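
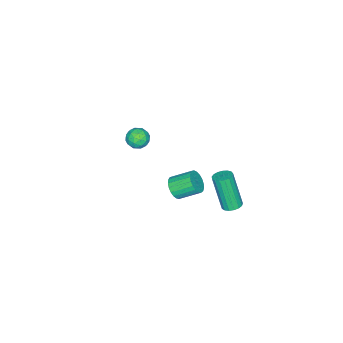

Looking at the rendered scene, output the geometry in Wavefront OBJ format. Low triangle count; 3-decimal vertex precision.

v 0.162 4.36 -2.359
v 0.544 4.73 -2.185
v 0.361 3.99 -0.207
v -0.022 3.62 -0.381
v 0.312 4.861 -2.158
v 0.128 4.12 -0.18
v 0.045 4.877 -2.177
v -0.139 4.136 -0.199
v -0.195 4.774 -2.237
v -0.379 4.034 -0.259
v -0.354 4.577 -2.326
v -0.537 3.836 -0.348
v -0.394 4.33 -2.422
v -0.577 3.589 -0.444
v -0.307 4.09 -2.504
v -0.49 3.349 -0.526
v -0.112 3.912 -2.552
v -0.296 3.171 -0.574
v 0.145 3.837 -2.557
v -0.039 3.096 -0.579
v 0.406 3.881 -2.516
v 0.222 3.141 -0.538
v 0.611 4.036 -2.439
v 0.428 3.295 -0.461
v 0.713 4.264 -2.344
v 0.53 3.524 -0.366
v 0.689 4.515 -2.252
v 0.506 3.775 -0.274
v -2.465 -3.01 -2.277
v -2.111 -2.559 -2.704
v -2.369 -3.841 -3.076
v -2.015 -3.39 -3.503
v -1.71 -3.626 -2.901
v -1.769 -3.112 -2.407
v -2.711 -3.288 -3.373
v -2.77 -2.774 -2.879
v -2.264 -2.73 -3.381
v -1.645 -2.939 -3.09
v -2.835 -3.461 -2.69
v -2.216 -3.67 -2.399
v -2.297 -2.712 -2.42
v -2.183 -3.688 -3.36
v -2.004 -3.827 -3.006
v -1.796 -3.562 -3.257
v -2.095 -3.037 -2.246
v -1.888 -2.771 -2.497
v -1.652 -3.398 -2.613
v -2.592 -3.629 -3.283
v -2.385 -3.363 -3.534
v -2.684 -2.838 -2.523
v -2.476 -2.573 -2.774
v -2.828 -3.002 -3.167
v -2.178 -2.547 -3.069
v -2.122 -3.035 -3.539
v -2.531 -2.976 -3.462
v -2.566 -2.674 -3.172
v -1.815 -2.67 -2.898
v -1.758 -3.158 -3.368
v -1.578 -3.297 -3.014
v -1.613 -2.995 -2.724
v -1.904 -2.77 -3.296
v -2.722 -3.242 -2.412
v -2.665 -3.73 -2.882
v -2.867 -3.405 -3.056
v -2.902 -3.103 -2.766
v -2.358 -3.365 -2.241
v -2.302 -3.853 -2.711
v -1.914 -3.726 -2.608
v -1.949 -3.424 -2.318
v -2.576 -3.63 -2.484
v 1.409 1.698 -1.307
v 2.033 1.857 -1.06
v 1.515 2.842 -0.386
v 0.891 2.682 -0.633
v 2.022 2.015 -1.299
v 1.504 2.999 -0.626
v 1.904 2.118 -1.54
v 1.387 3.102 -0.867
v 1.701 2.148 -1.74
v 1.183 3.132 -1.067
v 1.447 2.1 -1.866
v 0.93 3.085 -1.192
v 1.187 1.983 -1.894
v 0.67 2.968 -1.221
v 0.965 1.817 -1.821
v 0.448 2.801 -1.148
v 0.82 1.63 -1.66
v 0.302 2.614 -0.986
v 0.776 1.454 -1.437
v 0.259 2.439 -0.763
v 0.842 1.321 -1.191
v 0.325 2.305 -0.518
v 1.006 1.253 -0.966
v 0.489 2.237 -0.293
v 1.24 1.262 -0.799
v 0.722 2.246 -0.126
v 1.502 1.346 -0.72
v 0.985 2.33 -0.047
v 1.749 1.491 -0.743
v 1.231 2.476 -0.07
v 1.937 1.672 -0.863
v 1.419 2.656 -0.19
f 2 1 5
f 2 5 3
f 3 5 6
f 3 6 4
f 5 1 7
f 5 7 6
f 6 7 8
f 6 8 4
f 7 1 9
f 7 9 8
f 8 9 10
f 8 10 4
f 9 1 11
f 9 11 10
f 10 11 12
f 10 12 4
f 11 1 13
f 11 13 12
f 12 13 14
f 12 14 4
f 13 1 15
f 13 15 14
f 14 15 16
f 14 16 4
f 15 1 17
f 15 17 16
f 16 17 18
f 16 18 4
f 17 1 19
f 17 19 18
f 18 19 20
f 18 20 4
f 19 1 21
f 19 21 20
f 20 21 22
f 20 22 4
f 21 1 23
f 21 23 22
f 22 23 24
f 22 24 4
f 23 1 25
f 23 25 24
f 24 25 26
f 24 26 4
f 25 1 27
f 25 27 26
f 26 27 28
f 26 28 4
f 27 1 2
f 27 2 28
f 28 2 3
f 28 3 4
f 29 66 45
f 66 40 69
f 45 69 34
f 66 69 45
f 29 45 41
f 45 34 46
f 41 46 30
f 45 46 41
f 29 41 50
f 41 30 51
f 50 51 36
f 41 51 50
f 29 50 62
f 50 36 65
f 62 65 39
f 50 65 62
f 29 62 66
f 62 39 70
f 66 70 40
f 62 70 66
f 30 46 57
f 46 34 60
f 57 60 38
f 46 60 57
f 34 69 47
f 69 40 68
f 47 68 33
f 69 68 47
f 40 70 67
f 70 39 63
f 67 63 31
f 70 63 67
f 39 65 64
f 65 36 52
f 64 52 35
f 65 52 64
f 36 51 56
f 51 30 53
f 56 53 37
f 51 53 56
f 32 58 44
f 58 38 59
f 44 59 33
f 58 59 44
f 32 44 42
f 44 33 43
f 42 43 31
f 44 43 42
f 32 42 49
f 42 31 48
f 49 48 35
f 42 48 49
f 32 49 54
f 49 35 55
f 54 55 37
f 49 55 54
f 32 54 58
f 54 37 61
f 58 61 38
f 54 61 58
f 33 59 47
f 59 38 60
f 47 60 34
f 59 60 47
f 31 43 67
f 43 33 68
f 67 68 40
f 43 68 67
f 35 48 64
f 48 31 63
f 64 63 39
f 48 63 64
f 37 55 56
f 55 35 52
f 56 52 36
f 55 52 56
f 38 61 57
f 61 37 53
f 57 53 30
f 61 53 57
f 72 71 75
f 72 75 73
f 73 75 76
f 73 76 74
f 75 71 77
f 75 77 76
f 76 77 78
f 76 78 74
f 77 71 79
f 77 79 78
f 78 79 80
f 78 80 74
f 79 71 81
f 79 81 80
f 80 81 82
f 80 82 74
f 81 71 83
f 81 83 82
f 82 83 84
f 82 84 74
f 83 71 85
f 83 85 84
f 84 85 86
f 84 86 74
f 85 71 87
f 85 87 86
f 86 87 88
f 86 88 74
f 87 71 89
f 87 89 88
f 88 89 90
f 88 90 74
f 89 71 91
f 89 91 90
f 90 91 92
f 90 92 74
f 91 71 93
f 91 93 92
f 92 93 94
f 92 94 74
f 93 71 95
f 93 95 94
f 94 95 96
f 94 96 74
f 95 71 97
f 95 97 96
f 96 97 98
f 96 98 74
f 97 71 99
f 97 99 98
f 98 99 100
f 98 100 74
f 99 71 101
f 99 101 100
f 100 101 102
f 100 102 74
f 101 71 72
f 101 72 102
f 102 72 73
f 102 73 74



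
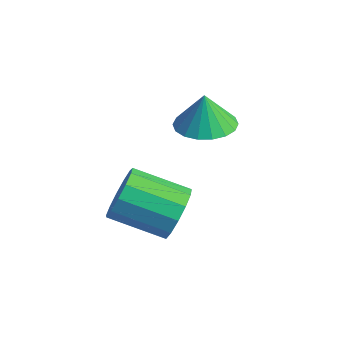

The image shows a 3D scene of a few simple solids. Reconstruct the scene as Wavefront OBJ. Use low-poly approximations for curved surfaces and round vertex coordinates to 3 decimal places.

v -3.326 1.665 -0.999
v -2.679 2.529 -0.961
v -3.394 1.655 0.399
v -3.117 2.724 -0.981
v -3.597 2.71 -1.005
v -4.023 2.489 -1.028
v -4.311 2.104 -1.044
v -4.404 1.633 -1.052
v -4.283 1.168 -1.05
v -3.973 0.801 -1.037
v -3.534 0.605 -1.017
v -3.054 0.62 -0.993
v -2.628 0.841 -0.971
v -2.34 1.225 -0.954
v -2.247 1.697 -0.946
v -2.368 2.162 -0.949
v -1.671 -0.581 -3.412
v -1.075 -0.717 -2.558
v -2.472 -2.055 -1.795
v -3.069 -1.919 -2.648
v -1.439 -0.267 -2.437
v -2.837 -1.605 -1.674
v -1.878 0.083 -2.625
v -3.275 -1.255 -1.862
v -2.25 0.223 -3.063
v -3.648 -1.115 -2.3
v -2.439 0.107 -3.612
v -3.837 -1.231 -2.848
v -2.384 -0.227 -4.097
v -3.782 -1.565 -3.333
v -2.103 -0.674 -4.364
v -3.5 -2.012 -3.601
v -1.685 -1.091 -4.33
v -3.082 -2.429 -3.566
v -1.262 -1.346 -4.003
v -2.66 -2.684 -3.24
v -0.969 -1.358 -3.489
v -2.367 -2.696 -2.726
v -0.9 -1.124 -2.951
v -2.297 -2.462 -2.187
f 2 1 4
f 2 4 3
f 4 1 5
f 4 5 3
f 5 1 6
f 5 6 3
f 6 1 7
f 6 7 3
f 7 1 8
f 7 8 3
f 8 1 9
f 8 9 3
f 9 1 10
f 9 10 3
f 10 1 11
f 10 11 3
f 11 1 12
f 11 12 3
f 12 1 13
f 12 13 3
f 13 1 14
f 13 14 3
f 14 1 15
f 14 15 3
f 15 1 16
f 15 16 3
f 16 1 2
f 16 2 3
f 18 17 21
f 18 21 19
f 19 21 22
f 19 22 20
f 21 17 23
f 21 23 22
f 22 23 24
f 22 24 20
f 23 17 25
f 23 25 24
f 24 25 26
f 24 26 20
f 25 17 27
f 25 27 26
f 26 27 28
f 26 28 20
f 27 17 29
f 27 29 28
f 28 29 30
f 28 30 20
f 29 17 31
f 29 31 30
f 30 31 32
f 30 32 20
f 31 17 33
f 31 33 32
f 32 33 34
f 32 34 20
f 33 17 35
f 33 35 34
f 34 35 36
f 34 36 20
f 35 17 37
f 35 37 36
f 36 37 38
f 36 38 20
f 37 17 39
f 37 39 38
f 38 39 40
f 38 40 20
f 39 17 18
f 39 18 40
f 40 18 19
f 40 19 20



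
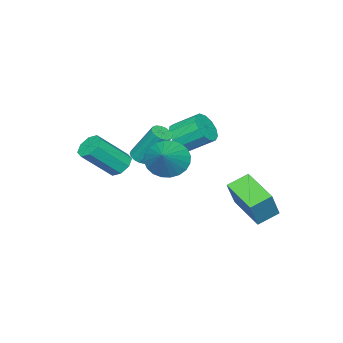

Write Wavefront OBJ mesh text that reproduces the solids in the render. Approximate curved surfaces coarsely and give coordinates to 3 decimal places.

v 2.314 0.333 3.381
v 2.761 0.821 2.516
v 3.626 0.967 4.419
v 2.501 1.127 2.658
v 2.213 1.311 2.91
v 1.94 1.346 3.234
v 1.723 1.227 3.581
v 1.597 0.972 3.897
v 1.58 0.62 4.134
v 1.674 0.223 4.257
v 1.866 -0.156 4.246
v 2.126 -0.461 4.104
v 2.414 -0.645 3.852
v 2.687 -0.681 3.528
v 2.904 -0.562 3.181
v 3.03 -0.307 2.865
v 3.048 0.046 2.628
v 2.953 0.442 2.505
v 1.73 -1.634 2.64
v 2.21 -1.362 2.542
v 1.97 -0.275 4.381
v 1.49 -0.546 4.48
v 2.024 -1.208 2.427
v 1.784 -0.12 4.266
v 1.77 -1.151 2.36
v 1.531 -0.063 4.199
v 1.508 -1.204 2.358
v 1.268 -0.117 4.197
v 1.296 -1.357 2.42
v 1.056 -0.269 4.259
v 1.184 -1.572 2.533
v 0.944 -0.485 4.372
v 1.196 -1.802 2.67
v 0.957 -0.714 4.509
v 1.331 -1.993 2.801
v 1.092 -0.905 4.64
v 1.558 -2.102 2.895
v 1.318 -1.014 4.734
v 1.823 -2.104 2.93
v 1.584 -1.016 4.77
v 2.068 -1.998 2.9
v 1.828 -0.91 4.739
v 2.234 -1.808 2.809
v 1.995 -0.721 4.649
v 2.286 -1.579 2.681
v 2.046 -0.491 4.52
v 0.868 -3.471 1.08
v 1.442 -3.004 0.906
v 2.667 -3.923 2.486
v 2.092 -4.389 2.66
v 1.088 -2.781 1.31
v 2.313 -3.699 2.89
v 0.605 -2.961 1.579
v 1.83 -3.88 3.159
v 0.276 -3.44 1.556
v 1.501 -4.359 3.136
v 0.293 -3.937 1.254
v 1.518 -4.856 2.834
v 0.647 -4.161 0.85
v 1.872 -5.079 2.43
v 1.13 -3.98 0.581
v 2.355 -4.899 2.161
v 1.459 -3.501 0.604
v 2.684 -4.42 2.184
v -4.372 0.958 -1.759
v -3.481 1.066 -0.095
v -3.556 2.844 -2.318
v -2.664 2.952 -0.655
v -3.356 0.368 -2.265
v -2.464 0.476 -0.602
v -2.539 2.254 -2.825
v -1.648 2.362 -1.161
v 0.053 -0.52 3.509
v 0.894 -0.402 3.776
v 0.447 0.778 4.659
v -0.393 0.66 4.391
v 0.835 -0.118 3.367
v 0.388 1.062 4.249
v 0.527 0.038 3.002
v 0.08 1.218 3.885
v 0.069 0.017 2.799
v -0.378 1.197 3.682
v -0.394 -0.175 2.821
v -0.841 1.005 3.704
v -0.715 -0.476 3.061
v -1.161 0.704 3.944
v -0.792 -0.791 3.443
v -1.239 0.389 4.326
v -0.6 -1.02 3.846
v -1.047 0.16 4.729
v -0.202 -1.091 4.142
v -0.649 0.089 5.025
v 0.278 -0.98 4.237
v -0.169 0.2 5.12
v 0.687 -0.723 4.1
v 0.24 0.457 4.983
f 2 1 4
f 2 4 3
f 4 1 5
f 4 5 3
f 5 1 6
f 5 6 3
f 6 1 7
f 6 7 3
f 7 1 8
f 7 8 3
f 8 1 9
f 8 9 3
f 9 1 10
f 9 10 3
f 10 1 11
f 10 11 3
f 11 1 12
f 11 12 3
f 12 1 13
f 12 13 3
f 13 1 14
f 13 14 3
f 14 1 15
f 14 15 3
f 15 1 16
f 15 16 3
f 16 1 17
f 16 17 3
f 17 1 18
f 17 18 3
f 18 1 2
f 18 2 3
f 20 19 23
f 20 23 21
f 21 23 24
f 21 24 22
f 23 19 25
f 23 25 24
f 24 25 26
f 24 26 22
f 25 19 27
f 25 27 26
f 26 27 28
f 26 28 22
f 27 19 29
f 27 29 28
f 28 29 30
f 28 30 22
f 29 19 31
f 29 31 30
f 30 31 32
f 30 32 22
f 31 19 33
f 31 33 32
f 32 33 34
f 32 34 22
f 33 19 35
f 33 35 34
f 34 35 36
f 34 36 22
f 35 19 37
f 35 37 36
f 36 37 38
f 36 38 22
f 37 19 39
f 37 39 38
f 38 39 40
f 38 40 22
f 39 19 41
f 39 41 40
f 40 41 42
f 40 42 22
f 41 19 43
f 41 43 42
f 42 43 44
f 42 44 22
f 43 19 45
f 43 45 44
f 44 45 46
f 44 46 22
f 45 19 20
f 45 20 46
f 46 20 21
f 46 21 22
f 48 47 51
f 48 51 49
f 49 51 52
f 49 52 50
f 51 47 53
f 51 53 52
f 52 53 54
f 52 54 50
f 53 47 55
f 53 55 54
f 54 55 56
f 54 56 50
f 55 47 57
f 55 57 56
f 56 57 58
f 56 58 50
f 57 47 59
f 57 59 58
f 58 59 60
f 58 60 50
f 59 47 61
f 59 61 60
f 60 61 62
f 60 62 50
f 61 47 63
f 61 63 62
f 62 63 64
f 62 64 50
f 63 47 48
f 63 48 64
f 64 48 49
f 64 49 50
f 66 68 65
f 69 66 65
f 65 68 67
f 67 69 65
f 66 72 68
f 70 66 69
f 70 72 66
f 68 72 67
f 71 69 67
f 67 72 71
f 71 70 69
f 72 70 71
f 74 73 77
f 74 77 75
f 75 77 78
f 75 78 76
f 77 73 79
f 77 79 78
f 78 79 80
f 78 80 76
f 79 73 81
f 79 81 80
f 80 81 82
f 80 82 76
f 81 73 83
f 81 83 82
f 82 83 84
f 82 84 76
f 83 73 85
f 83 85 84
f 84 85 86
f 84 86 76
f 85 73 87
f 85 87 86
f 86 87 88
f 86 88 76
f 87 73 89
f 87 89 88
f 88 89 90
f 88 90 76
f 89 73 91
f 89 91 90
f 90 91 92
f 90 92 76
f 91 73 93
f 91 93 92
f 92 93 94
f 92 94 76
f 93 73 95
f 93 95 94
f 94 95 96
f 94 96 76
f 95 73 74
f 95 74 96
f 96 74 75
f 96 75 76



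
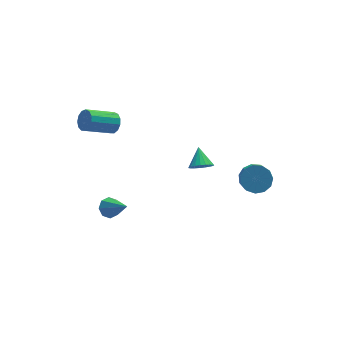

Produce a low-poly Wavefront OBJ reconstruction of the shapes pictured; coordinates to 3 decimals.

v 0.985 -2.768 1.754
v 1.664 -2.746 1.547
v 1.175 -1.772 2.486
v 1.533 -2.573 1.347
v 1.307 -2.434 1.217
v 1.026 -2.353 1.179
v 0.738 -2.343 1.241
v 0.492 -2.407 1.392
v 0.331 -2.533 1.605
v 0.284 -2.7 1.844
v 0.357 -2.878 2.068
v 0.539 -3.037 2.237
v 0.798 -3.15 2.322
v 1.09 -3.197 2.31
v 1.363 -3.169 2.201
v 1.571 -3.072 2.015
v 1.677 -2.922 1.784
v -2.495 2.055 2.217
v -2.164 1.785 2.772
v -3.853 1.656 3.717
v -4.185 1.925 3.163
v -2.166 2.176 2.823
v -3.855 2.047 3.768
v -2.272 2.529 2.681
v -3.961 2.4 3.627
v -2.449 2.731 2.392
v -4.138 2.602 3.338
v -2.641 2.718 2.048
v -4.33 2.589 2.993
v -2.787 2.495 1.757
v -4.476 2.365 2.703
v -2.84 2.132 1.613
v -4.529 2.002 2.558
v -2.784 1.744 1.66
v -4.473 1.615 2.605
v -2.636 1.455 1.884
v -4.325 1.326 2.83
v -2.444 1.357 2.214
v -4.133 1.227 3.16
v -2.268 1.48 2.545
v -3.957 1.35 3.491
v -3.685 -0.768 -2.58
v -3.32 -1.083 -3.059
v -3.075 -2.132 -1.22
v -3.048 -0.715 -2.812
v -3.149 -0.378 -2.429
v -3.564 -0.269 -2.134
v -4.05 -0.453 -2.1
v -4.322 -0.822 -2.347
v -4.221 -1.159 -2.731
v -3.806 -1.267 -3.026
v 3.872 -3.44 0.343
v 4.519 -3.969 0.009
v 4.255 -4.869 0.923
v 3.608 -4.34 1.257
v 4.74 -3.677 0.36
v 4.476 -4.577 1.274
v 4.685 -3.31 0.705
v 4.422 -4.21 1.62
v 4.372 -2.984 0.936
v 4.109 -3.884 1.85
v 3.9 -2.803 0.978
v 3.637 -3.703 1.892
v 3.419 -2.824 0.818
v 3.156 -3.724 1.733
v 3.082 -3.041 0.508
v 2.819 -3.941 1.422
v 2.996 -3.384 0.145
v 2.732 -4.285 1.059
v 3.187 -3.746 -0.155
v 2.924 -4.646 0.759
v 3.596 -4.01 -0.297
v 3.333 -4.91 0.617
v 4.093 -4.093 -0.236
v 3.829 -4.993 0.679
f 2 1 4
f 2 4 3
f 4 1 5
f 4 5 3
f 5 1 6
f 5 6 3
f 6 1 7
f 6 7 3
f 7 1 8
f 7 8 3
f 8 1 9
f 8 9 3
f 9 1 10
f 9 10 3
f 10 1 11
f 10 11 3
f 11 1 12
f 11 12 3
f 12 1 13
f 12 13 3
f 13 1 14
f 13 14 3
f 14 1 15
f 14 15 3
f 15 1 16
f 15 16 3
f 16 1 17
f 16 17 3
f 17 1 2
f 17 2 3
f 19 18 22
f 19 22 20
f 20 22 23
f 20 23 21
f 22 18 24
f 22 24 23
f 23 24 25
f 23 25 21
f 24 18 26
f 24 26 25
f 25 26 27
f 25 27 21
f 26 18 28
f 26 28 27
f 27 28 29
f 27 29 21
f 28 18 30
f 28 30 29
f 29 30 31
f 29 31 21
f 30 18 32
f 30 32 31
f 31 32 33
f 31 33 21
f 32 18 34
f 32 34 33
f 33 34 35
f 33 35 21
f 34 18 36
f 34 36 35
f 35 36 37
f 35 37 21
f 36 18 38
f 36 38 37
f 37 38 39
f 37 39 21
f 38 18 40
f 38 40 39
f 39 40 41
f 39 41 21
f 40 18 19
f 40 19 41
f 41 19 20
f 41 20 21
f 43 42 45
f 43 45 44
f 45 42 46
f 45 46 44
f 46 42 47
f 46 47 44
f 47 42 48
f 47 48 44
f 48 42 49
f 48 49 44
f 49 42 50
f 49 50 44
f 50 42 51
f 50 51 44
f 51 42 43
f 51 43 44
f 53 52 56
f 53 56 54
f 54 56 57
f 54 57 55
f 56 52 58
f 56 58 57
f 57 58 59
f 57 59 55
f 58 52 60
f 58 60 59
f 59 60 61
f 59 61 55
f 60 52 62
f 60 62 61
f 61 62 63
f 61 63 55
f 62 52 64
f 62 64 63
f 63 64 65
f 63 65 55
f 64 52 66
f 64 66 65
f 65 66 67
f 65 67 55
f 66 52 68
f 66 68 67
f 67 68 69
f 67 69 55
f 68 52 70
f 68 70 69
f 69 70 71
f 69 71 55
f 70 52 72
f 70 72 71
f 71 72 73
f 71 73 55
f 72 52 74
f 72 74 73
f 73 74 75
f 73 75 55
f 74 52 53
f 74 53 75
f 75 53 54
f 75 54 55



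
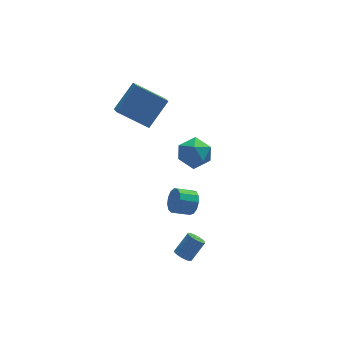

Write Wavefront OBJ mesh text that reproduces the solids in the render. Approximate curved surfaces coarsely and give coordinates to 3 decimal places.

v -3.967 2.686 4.163
v -2.592 3.457 5.564
v -3.88 3.608 3.569
v -2.504 4.38 4.971
v -2.316 1.8 3.029
v -0.94 2.572 4.431
v -2.228 2.723 2.436
v -0.853 3.494 3.837
v 0.771 2.763 0.396
v 1.39 2.757 -0.581
v -0.37 1.463 -0.319
v 0.249 1.457 -1.296
v 0.705 1.035 -0.32
v 1.41 1.839 0.122
v -0.39 2.381 -1.022
v 0.315 3.185 -0.58
v 0.672 2.521 -1.457
v 1.349 1.69 -1.024
v -0.329 2.53 0.124
v 0.348 1.699 0.557
v -1.081 -2.508 -0.234
v -0.757 -2.224 0.452
v -1.816 -2.148 0.92
v -2.139 -2.432 0.234
v -0.846 -1.86 0.191
v -1.905 -1.784 0.659
v -1.01 -1.702 -0.204
v -2.068 -1.626 0.263
v -1.196 -1.8 -0.61
v -2.254 -1.724 -0.142
v -1.345 -2.123 -0.895
v -2.404 -2.046 -0.427
v -1.411 -2.568 -0.971
v -2.469 -2.492 -0.503
v -1.372 -2.994 -0.813
v -2.43 -2.918 -0.345
v -1.24 -3.266 -0.471
v -2.299 -3.19 -0.003
v -1.058 -3.297 -0.054
v -2.116 -3.221 0.414
v -0.883 -3.078 0.306
v -1.942 -3.002 0.774
v -0.771 -2.678 0.495
v -1.829 -2.602 0.963
v -2.071 -3.931 -3.562
v -1.698 -4.335 -3.747
v -0.776 -3.953 -2.722
v -1.149 -3.549 -2.538
v -1.632 -4.143 -3.877
v -0.711 -3.76 -2.853
v -1.643 -3.915 -3.953
v -0.721 -3.532 -2.929
v -1.727 -3.689 -3.962
v -0.806 -3.306 -2.937
v -1.871 -3.505 -3.901
v -0.95 -3.122 -2.877
v -2.049 -3.395 -3.782
v -1.128 -3.012 -2.757
v -2.231 -3.378 -3.624
v -1.31 -2.995 -2.6
v -2.386 -3.456 -3.456
v -1.464 -3.073 -2.432
v -2.485 -3.617 -3.307
v -1.564 -3.234 -2.282
v -2.514 -3.832 -3.201
v -1.592 -3.449 -2.177
v -2.465 -4.064 -3.158
v -1.544 -3.681 -2.134
v -2.348 -4.273 -3.185
v -1.427 -3.891 -2.16
v -2.184 -4.424 -3.277
v -1.262 -4.041 -2.252
v -1.999 -4.489 -3.418
v -1.078 -4.106 -2.394
v -1.827 -4.457 -3.584
v -0.906 -4.075 -2.56
f 2 4 1
f 5 2 1
f 1 4 3
f 3 5 1
f 2 8 4
f 6 2 5
f 6 8 2
f 4 8 3
f 7 5 3
f 3 8 7
f 7 6 5
f 8 6 7
f 9 20 14
f 9 14 10
f 9 10 16
f 9 16 19
f 9 19 20
f 10 14 18
f 14 20 13
f 20 19 11
f 19 16 15
f 16 10 17
f 12 18 13
f 12 13 11
f 12 11 15
f 12 15 17
f 12 17 18
f 13 18 14
f 11 13 20
f 15 11 19
f 17 15 16
f 18 17 10
f 22 21 25
f 22 25 23
f 23 25 26
f 23 26 24
f 25 21 27
f 25 27 26
f 26 27 28
f 26 28 24
f 27 21 29
f 27 29 28
f 28 29 30
f 28 30 24
f 29 21 31
f 29 31 30
f 30 31 32
f 30 32 24
f 31 21 33
f 31 33 32
f 32 33 34
f 32 34 24
f 33 21 35
f 33 35 34
f 34 35 36
f 34 36 24
f 35 21 37
f 35 37 36
f 36 37 38
f 36 38 24
f 37 21 39
f 37 39 38
f 38 39 40
f 38 40 24
f 39 21 41
f 39 41 40
f 40 41 42
f 40 42 24
f 41 21 43
f 41 43 42
f 42 43 44
f 42 44 24
f 43 21 22
f 43 22 44
f 44 22 23
f 44 23 24
f 46 45 49
f 46 49 47
f 47 49 50
f 47 50 48
f 49 45 51
f 49 51 50
f 50 51 52
f 50 52 48
f 51 45 53
f 51 53 52
f 52 53 54
f 52 54 48
f 53 45 55
f 53 55 54
f 54 55 56
f 54 56 48
f 55 45 57
f 55 57 56
f 56 57 58
f 56 58 48
f 57 45 59
f 57 59 58
f 58 59 60
f 58 60 48
f 59 45 61
f 59 61 60
f 60 61 62
f 60 62 48
f 61 45 63
f 61 63 62
f 62 63 64
f 62 64 48
f 63 45 65
f 63 65 64
f 64 65 66
f 64 66 48
f 65 45 67
f 65 67 66
f 66 67 68
f 66 68 48
f 67 45 69
f 67 69 68
f 68 69 70
f 68 70 48
f 69 45 71
f 69 71 70
f 70 71 72
f 70 72 48
f 71 45 73
f 71 73 72
f 72 73 74
f 72 74 48
f 73 45 75
f 73 75 74
f 74 75 76
f 74 76 48
f 75 45 46
f 75 46 76
f 76 46 47
f 76 47 48



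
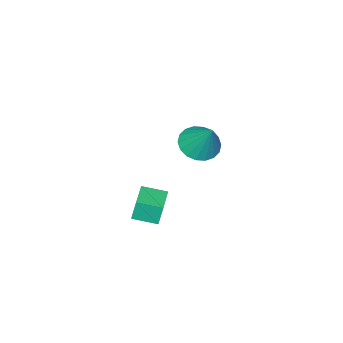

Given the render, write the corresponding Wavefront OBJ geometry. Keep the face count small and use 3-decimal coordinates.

v -2.173 2.263 -0.628
v -1.165 1.938 -0.652
v -1.787 3.337 1.028
v -1.154 2.333 -0.91
v -1.345 2.714 -1.113
v -1.7 3.005 -1.219
v -2.149 3.15 -1.208
v -2.603 3.119 -1.082
v -2.971 2.919 -0.866
v -3.182 2.589 -0.603
v -3.192 2.194 -0.345
v -3.001 1.813 -0.142
v -2.646 1.522 -0.036
v -2.197 1.377 -0.047
v -1.743 1.408 -0.173
v -1.375 1.608 -0.389
v 3.109 2.97 -1.257
v 2.941 3.119 -0.19
v 2.479 3.986 -1.498
v 2.311 4.135 -0.431
v 4.389 3.785 -1.169
v 4.221 3.934 -0.102
v 3.759 4.801 -1.41
v 3.591 4.95 -0.343
f 2 1 4
f 2 4 3
f 4 1 5
f 4 5 3
f 5 1 6
f 5 6 3
f 6 1 7
f 6 7 3
f 7 1 8
f 7 8 3
f 8 1 9
f 8 9 3
f 9 1 10
f 9 10 3
f 10 1 11
f 10 11 3
f 11 1 12
f 11 12 3
f 12 1 13
f 12 13 3
f 13 1 14
f 13 14 3
f 14 1 15
f 14 15 3
f 15 1 16
f 15 16 3
f 16 1 2
f 16 2 3
f 18 20 17
f 21 18 17
f 17 20 19
f 19 21 17
f 18 24 20
f 22 18 21
f 22 24 18
f 20 24 19
f 23 21 19
f 19 24 23
f 23 22 21
f 24 22 23



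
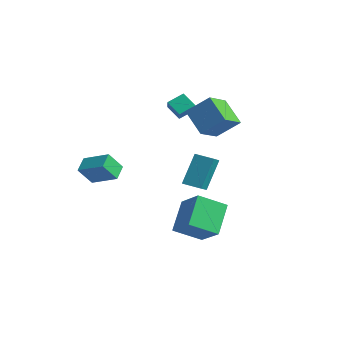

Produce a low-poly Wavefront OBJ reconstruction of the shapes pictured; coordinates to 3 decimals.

v 0.408 2.164 1.604
v 0.878 0.669 2.36
v -1.055 2.289 2.762
v -0.585 0.794 3.518
v 1.385 3.046 2.742
v 1.855 1.551 3.498
v -0.078 3.171 3.9
v 0.392 1.676 4.656
v -3.266 -3.157 -0.851
v -3.433 -3.966 0.255
v -1.789 -2.552 -0.185
v -1.956 -3.361 0.921
v -2.724 -3.939 -1.341
v -2.891 -4.748 -0.235
v -1.247 -3.334 -0.675
v -1.414 -4.143 0.431
v -0.808 1.149 -2.276
v -1.055 2.229 -0.399
v 0.201 1.655 -2.435
v -0.046 2.735 -0.557
v -0.334 0.365 -1.763
v -0.581 1.445 0.115
v 0.675 0.871 -1.921
v 0.428 1.951 -0.044
v -2.774 1.254 3.037
v -2.112 0.748 3.725
v -2.564 2.202 3.534
v -1.902 1.695 4.221
v -1.938 1.425 2.359
v -1.276 0.918 3.046
v -1.728 2.372 2.855
v -1.066 1.866 3.543
v 1.478 -1.08 -2.046
v 3.047 -1.227 -0.932
v 2.215 0.324 -2.898
v 3.784 0.177 -1.784
v 2.356 -2.397 -3.456
v 3.925 -2.544 -2.342
v 3.093 -0.993 -4.308
v 4.662 -1.14 -3.194
f 2 4 1
f 5 2 1
f 1 4 3
f 3 5 1
f 2 8 4
f 6 2 5
f 6 8 2
f 4 8 3
f 7 5 3
f 3 8 7
f 7 6 5
f 8 6 7
f 10 12 9
f 13 10 9
f 9 12 11
f 11 13 9
f 10 16 12
f 14 10 13
f 14 16 10
f 12 16 11
f 15 13 11
f 11 16 15
f 15 14 13
f 16 14 15
f 18 20 17
f 21 18 17
f 17 20 19
f 19 21 17
f 18 24 20
f 22 18 21
f 22 24 18
f 20 24 19
f 23 21 19
f 19 24 23
f 23 22 21
f 24 22 23
f 26 28 25
f 29 26 25
f 25 28 27
f 27 29 25
f 26 32 28
f 30 26 29
f 30 32 26
f 28 32 27
f 31 29 27
f 27 32 31
f 31 30 29
f 32 30 31
f 34 36 33
f 37 34 33
f 33 36 35
f 35 37 33
f 34 40 36
f 38 34 37
f 38 40 34
f 36 40 35
f 39 37 35
f 35 40 39
f 39 38 37
f 40 38 39



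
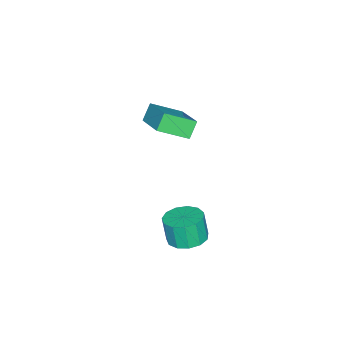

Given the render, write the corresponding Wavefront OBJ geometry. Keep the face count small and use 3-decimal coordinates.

v 3.889 0.149 -2.97
v 4.555 0.546 -2.822
v 4.458 0.309 -1.742
v 3.791 -0.089 -1.89
v 4.223 0.841 -2.788
v 4.126 0.603 -1.708
v 3.785 0.915 -2.811
v 3.687 0.678 -1.731
v 3.38 0.747 -2.885
v 3.282 0.509 -1.805
v 3.136 0.388 -2.985
v 3.038 0.151 -1.905
v 3.131 -0.047 -3.081
v 3.034 -0.284 -2.001
v 3.367 -0.419 -3.142
v 3.27 -0.657 -2.062
v 3.769 -0.612 -3.148
v 3.671 -0.849 -2.068
v 4.208 -0.563 -3.097
v 4.111 -0.8 -2.017
v 4.546 -0.288 -3.006
v 4.449 -0.525 -1.927
v 4.676 0.126 -2.904
v 4.578 -0.112 -1.824
v -0.967 -3.937 -0.579
v 0.141 -2.742 0.187
v -1.665 -2.879 -1.22
v -0.557 -1.685 -0.454
v -0.443 -3.995 -1.246
v 0.665 -2.801 -0.48
v -1.141 -2.938 -1.887
v -0.033 -1.743 -1.121
f 2 1 5
f 2 5 3
f 3 5 6
f 3 6 4
f 5 1 7
f 5 7 6
f 6 7 8
f 6 8 4
f 7 1 9
f 7 9 8
f 8 9 10
f 8 10 4
f 9 1 11
f 9 11 10
f 10 11 12
f 10 12 4
f 11 1 13
f 11 13 12
f 12 13 14
f 12 14 4
f 13 1 15
f 13 15 14
f 14 15 16
f 14 16 4
f 15 1 17
f 15 17 16
f 16 17 18
f 16 18 4
f 17 1 19
f 17 19 18
f 18 19 20
f 18 20 4
f 19 1 21
f 19 21 20
f 20 21 22
f 20 22 4
f 21 1 23
f 21 23 22
f 22 23 24
f 22 24 4
f 23 1 2
f 23 2 24
f 24 2 3
f 24 3 4
f 26 28 25
f 29 26 25
f 25 28 27
f 27 29 25
f 26 32 28
f 30 26 29
f 30 32 26
f 28 32 27
f 31 29 27
f 27 32 31
f 31 30 29
f 32 30 31



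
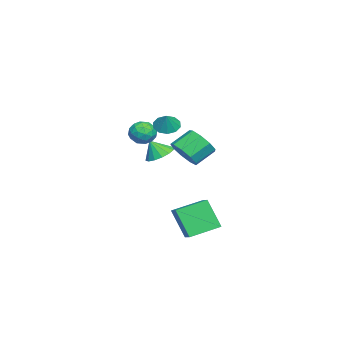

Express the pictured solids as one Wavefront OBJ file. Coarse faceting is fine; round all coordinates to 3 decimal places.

v -1.382 4.644 -4.039
v -1.715 3.796 -2.303
v -0.561 5.11 -3.654
v -0.894 4.262 -1.918
v -0.326 3.198 -4.542
v -0.659 2.35 -2.806
v 0.495 3.664 -4.157
v 0.162 2.816 -2.421
v -2.728 0.671 1.373
v -2.178 0.897 1.968
v -3.082 -0.417 2.112
v -2.532 -0.191 2.707
v -3.223 0.27 2.576
v -3.005 0.942 2.12
v -2.255 -0.462 1.96
v -2.037 0.21 1.504
v -1.886 0.196 2.331
v -2.484 0.649 2.712
v -2.776 -0.169 1.368
v -3.374 0.284 1.749
v -2.422 0.879 1.606
v -2.838 -0.399 2.474
v -3.244 -0.128 2.397
v -2.921 0.004 2.747
v -2.908 0.906 1.695
v -2.585 1.039 2.045
v -3.199 0.671 2.402
v -2.675 -0.559 2.035
v -2.352 -0.426 2.385
v -2.339 0.476 1.333
v -2.016 0.608 1.683
v -2.061 -0.191 1.678
v -1.927 0.6 2.169
v -2.135 -0.039 2.603
v -1.973 -0.199 2.164
v -1.844 0.196 1.896
v -2.279 0.866 2.393
v -2.486 0.227 2.827
v -2.893 0.498 2.75
v -2.764 0.893 2.482
v -2.107 0.454 2.606
v -2.774 0.253 1.253
v -2.981 -0.386 1.687
v -2.496 -0.413 1.598
v -2.367 -0.018 1.33
v -3.125 0.519 1.477
v -3.333 -0.12 1.911
v -3.416 0.284 2.184
v -3.287 0.679 1.916
v -3.153 0.026 1.474
v -3.769 0.881 0.145
v -2.875 0.836 -0.022
v -3.611 0.339 1.135
v -2.936 1.242 0.209
v -3.22 1.551 0.423
v -3.651 1.68 0.562
v -4.113 1.595 0.59
v -4.484 1.319 0.498
v -4.662 0.925 0.311
v -4.602 0.519 0.08
v -4.318 0.21 -0.134
v -3.887 0.081 -0.273
v -3.424 0.166 -0.301
v -3.054 0.442 -0.209
v -0.042 3.195 1.57
v 0.738 3.29 2.172
v 0.002 4.121 2.993
v -0.778 4.025 2.39
v 0.752 3.772 1.697
v 0.016 4.603 2.517
v 0.394 3.984 1.162
v -0.341 4.815 1.982
v -0.167 3.826 0.818
v -0.903 4.657 1.638
v -0.671 3.373 0.826
v -1.406 4.204 1.646
v -0.88 2.836 1.182
v -1.615 3.667 2.002
v -0.697 2.467 1.719
v -1.432 3.298 2.54
v -0.208 2.438 2.187
v -0.943 3.269 3.007
v 0.359 2.763 2.366
v -0.377 3.594 3.186
v -0.082 2.28 3.585
v 0.293 1.667 3.411
v 0.522 2.42 4.395
v 0.493 2.02 3.2
v 0.474 2.472 3.137
v 0.242 2.851 3.244
v -0.114 3.012 3.482
v -0.457 2.894 3.76
v -0.658 2.541 3.97
v -0.639 2.088 4.034
v -0.407 1.709 3.926
v -0.051 1.548 3.688
f 2 4 1
f 5 2 1
f 1 4 3
f 3 5 1
f 2 8 4
f 6 2 5
f 6 8 2
f 4 8 3
f 7 5 3
f 3 8 7
f 7 6 5
f 8 6 7
f 9 46 25
f 46 20 49
f 25 49 14
f 46 49 25
f 9 25 21
f 25 14 26
f 21 26 10
f 25 26 21
f 9 21 30
f 21 10 31
f 30 31 16
f 21 31 30
f 9 30 42
f 30 16 45
f 42 45 19
f 30 45 42
f 9 42 46
f 42 19 50
f 46 50 20
f 42 50 46
f 10 26 37
f 26 14 40
f 37 40 18
f 26 40 37
f 14 49 27
f 49 20 48
f 27 48 13
f 49 48 27
f 20 50 47
f 50 19 43
f 47 43 11
f 50 43 47
f 19 45 44
f 45 16 32
f 44 32 15
f 45 32 44
f 16 31 36
f 31 10 33
f 36 33 17
f 31 33 36
f 12 38 24
f 38 18 39
f 24 39 13
f 38 39 24
f 12 24 22
f 24 13 23
f 22 23 11
f 24 23 22
f 12 22 29
f 22 11 28
f 29 28 15
f 22 28 29
f 12 29 34
f 29 15 35
f 34 35 17
f 29 35 34
f 12 34 38
f 34 17 41
f 38 41 18
f 34 41 38
f 13 39 27
f 39 18 40
f 27 40 14
f 39 40 27
f 11 23 47
f 23 13 48
f 47 48 20
f 23 48 47
f 15 28 44
f 28 11 43
f 44 43 19
f 28 43 44
f 17 35 36
f 35 15 32
f 36 32 16
f 35 32 36
f 18 41 37
f 41 17 33
f 37 33 10
f 41 33 37
f 52 51 54
f 52 54 53
f 54 51 55
f 54 55 53
f 55 51 56
f 55 56 53
f 56 51 57
f 56 57 53
f 57 51 58
f 57 58 53
f 58 51 59
f 58 59 53
f 59 51 60
f 59 60 53
f 60 51 61
f 60 61 53
f 61 51 62
f 61 62 53
f 62 51 63
f 62 63 53
f 63 51 64
f 63 64 53
f 64 51 52
f 64 52 53
f 66 65 69
f 66 69 67
f 67 69 70
f 67 70 68
f 69 65 71
f 69 71 70
f 70 71 72
f 70 72 68
f 71 65 73
f 71 73 72
f 72 73 74
f 72 74 68
f 73 65 75
f 73 75 74
f 74 75 76
f 74 76 68
f 75 65 77
f 75 77 76
f 76 77 78
f 76 78 68
f 77 65 79
f 77 79 78
f 78 79 80
f 78 80 68
f 79 65 81
f 79 81 80
f 80 81 82
f 80 82 68
f 81 65 83
f 81 83 82
f 82 83 84
f 82 84 68
f 83 65 66
f 83 66 84
f 84 66 67
f 84 67 68
f 86 85 88
f 86 88 87
f 88 85 89
f 88 89 87
f 89 85 90
f 89 90 87
f 90 85 91
f 90 91 87
f 91 85 92
f 91 92 87
f 92 85 93
f 92 93 87
f 93 85 94
f 93 94 87
f 94 85 95
f 94 95 87
f 95 85 96
f 95 96 87
f 96 85 86
f 96 86 87



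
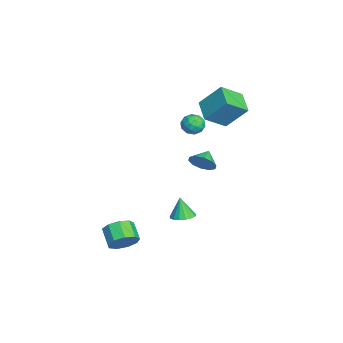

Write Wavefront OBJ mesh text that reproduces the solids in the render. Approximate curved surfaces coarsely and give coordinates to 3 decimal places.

v 4.058 -2.173 -3.833
v 4.6 -2.693 -3.251
v 3.583 -3.027 -2.604
v 3.042 -2.507 -3.187
v 4.546 -2.087 -3.022
v 3.529 -2.421 -2.376
v 4.264 -1.521 -3.173
v 3.247 -1.855 -2.527
v 3.885 -1.26 -3.633
v 2.869 -1.595 -2.987
v 3.588 -1.427 -4.187
v 2.572 -1.761 -3.54
v 3.511 -1.942 -4.575
v 2.494 -2.276 -3.928
v 3.689 -2.566 -4.616
v 2.673 -2.9 -3.969
v 4.041 -3.005 -4.291
v 3.024 -3.339 -3.644
v 4.4 -3.055 -3.752
v 3.384 -3.39 -3.105
v 0.633 2.193 4.316
v 1.047 2.278 3.688
v -0.007 1.302 3.772
v 0.407 1.387 3.144
v 0.723 1.1 3.769
v 1.118 1.651 4.106
v -0.078 1.929 3.354
v 0.317 2.48 3.691
v 0.608 2.115 3.094
v 1.103 1.603 3.35
v -0.063 1.977 4.11
v 0.432 1.465 4.366
v 0.896 2.314 4.05
v 0.144 1.266 3.41
v 0.329 1.097 3.778
v 0.573 1.148 3.409
v 0.938 1.945 4.295
v 1.182 1.995 3.926
v 0.991 1.303 3.974
v -0.142 1.585 3.534
v 0.102 1.635 3.165
v 0.467 2.432 4.051
v 0.711 2.483 3.682
v 0.049 2.277 3.486
v 0.881 2.268 3.331
v 0.505 1.745 3.012
v 0.22 2.063 3.135
v 0.452 2.387 3.333
v 1.172 1.967 3.482
v 0.796 1.443 3.162
v 0.981 1.275 3.53
v 1.214 1.599 3.728
v 0.914 1.871 3.133
v 0.244 2.137 4.298
v -0.132 1.613 3.978
v -0.174 1.981 3.732
v 0.059 2.305 3.93
v 0.535 1.835 4.448
v 0.159 1.312 4.129
v 0.588 1.193 4.127
v 0.82 1.517 4.325
v 0.126 1.709 4.327
v 2.755 1.184 -2.522
v 3.294 0.653 -2.447
v 2.405 1.016 -1.198
v 3.464 0.964 -2.363
v 3.472 1.324 -2.315
v 3.316 1.652 -2.315
v 3.031 1.873 -2.362
v 2.682 1.936 -2.446
v 2.351 1.827 -2.547
v 2.111 1.57 -2.643
v 2.019 1.225 -2.711
v 2.096 0.87 -2.735
v 2.323 0.587 -2.711
v 2.649 0.441 -2.644
v 3 0.465 -2.549
v 2.974 2.254 2.055
v 3.474 2.779 2.499
v 2.146 2.646 2.525
v 3.337 3.022 2.054
v 3.062 2.972 1.609
v 2.753 2.648 1.335
v 2.528 2.173 1.336
v 2.474 1.729 1.612
v 2.611 1.485 2.057
v 2.887 1.535 2.501
v 3.196 1.86 2.775
v 3.42 2.335 2.774
v -2.863 2.22 3.508
v -2.577 3.494 4.997
v -3.465 3.5 2.529
v -3.179 4.774 4.018
v -1.401 2.506 2.982
v -1.115 3.78 4.471
v -2.003 3.786 2.003
v -1.717 5.06 3.492
f 2 1 5
f 2 5 3
f 3 5 6
f 3 6 4
f 5 1 7
f 5 7 6
f 6 7 8
f 6 8 4
f 7 1 9
f 7 9 8
f 8 9 10
f 8 10 4
f 9 1 11
f 9 11 10
f 10 11 12
f 10 12 4
f 11 1 13
f 11 13 12
f 12 13 14
f 12 14 4
f 13 1 15
f 13 15 14
f 14 15 16
f 14 16 4
f 15 1 17
f 15 17 16
f 16 17 18
f 16 18 4
f 17 1 19
f 17 19 18
f 18 19 20
f 18 20 4
f 19 1 2
f 19 2 20
f 20 2 3
f 20 3 4
f 21 58 37
f 58 32 61
f 37 61 26
f 58 61 37
f 21 37 33
f 37 26 38
f 33 38 22
f 37 38 33
f 21 33 42
f 33 22 43
f 42 43 28
f 33 43 42
f 21 42 54
f 42 28 57
f 54 57 31
f 42 57 54
f 21 54 58
f 54 31 62
f 58 62 32
f 54 62 58
f 22 38 49
f 38 26 52
f 49 52 30
f 38 52 49
f 26 61 39
f 61 32 60
f 39 60 25
f 61 60 39
f 32 62 59
f 62 31 55
f 59 55 23
f 62 55 59
f 31 57 56
f 57 28 44
f 56 44 27
f 57 44 56
f 28 43 48
f 43 22 45
f 48 45 29
f 43 45 48
f 24 50 36
f 50 30 51
f 36 51 25
f 50 51 36
f 24 36 34
f 36 25 35
f 34 35 23
f 36 35 34
f 24 34 41
f 34 23 40
f 41 40 27
f 34 40 41
f 24 41 46
f 41 27 47
f 46 47 29
f 41 47 46
f 24 46 50
f 46 29 53
f 50 53 30
f 46 53 50
f 25 51 39
f 51 30 52
f 39 52 26
f 51 52 39
f 23 35 59
f 35 25 60
f 59 60 32
f 35 60 59
f 27 40 56
f 40 23 55
f 56 55 31
f 40 55 56
f 29 47 48
f 47 27 44
f 48 44 28
f 47 44 48
f 30 53 49
f 53 29 45
f 49 45 22
f 53 45 49
f 64 63 66
f 64 66 65
f 66 63 67
f 66 67 65
f 67 63 68
f 67 68 65
f 68 63 69
f 68 69 65
f 69 63 70
f 69 70 65
f 70 63 71
f 70 71 65
f 71 63 72
f 71 72 65
f 72 63 73
f 72 73 65
f 73 63 74
f 73 74 65
f 74 63 75
f 74 75 65
f 75 63 76
f 75 76 65
f 76 63 77
f 76 77 65
f 77 63 64
f 77 64 65
f 79 78 81
f 79 81 80
f 81 78 82
f 81 82 80
f 82 78 83
f 82 83 80
f 83 78 84
f 83 84 80
f 84 78 85
f 84 85 80
f 85 78 86
f 85 86 80
f 86 78 87
f 86 87 80
f 87 78 88
f 87 88 80
f 88 78 89
f 88 89 80
f 89 78 79
f 89 79 80
f 91 93 90
f 94 91 90
f 90 93 92
f 92 94 90
f 91 97 93
f 95 91 94
f 95 97 91
f 93 97 92
f 96 94 92
f 92 97 96
f 96 95 94
f 97 95 96



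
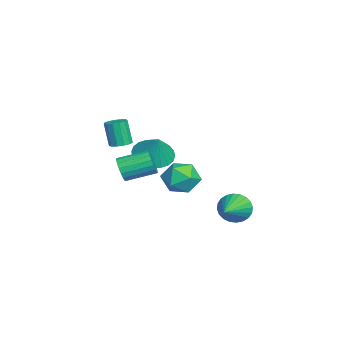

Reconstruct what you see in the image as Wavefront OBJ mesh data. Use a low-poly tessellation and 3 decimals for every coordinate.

v 0.912 -0.309 0.334
v 1.622 -1.062 0.106
v 1.628 -0.031 1.646
v 1.801 -0.729 -0.062
v 1.844 -0.332 -0.17
v 1.746 0.068 -0.201
v 1.52 0.412 -0.15
v 1.202 0.645 -0.026
v 0.84 0.733 0.153
v 0.489 0.663 0.36
v 0.202 0.445 0.562
v 0.023 0.112 0.73
v -0.02 -0.285 0.838
v 0.078 -0.686 0.869
v 0.304 -1.029 0.819
v 0.622 -1.262 0.694
v 0.984 -1.351 0.515
v 1.335 -1.28 0.309
v -2.333 -2.017 -0.526
v -1.995 -1.549 -0.363
v -2.308 -1.815 1.049
v -2.647 -2.283 0.886
v -2.308 -1.429 -0.41
v -2.621 -1.694 1.002
v -2.629 -1.496 -0.493
v -2.942 -1.761 0.918
v -2.856 -1.728 -0.587
v -3.169 -1.993 0.824
v -2.917 -2.052 -0.662
v -3.23 -2.317 0.75
v -2.793 -2.365 -0.693
v -3.106 -2.63 0.719
v -2.523 -2.568 -0.671
v -2.836 -2.833 0.74
v -2.193 -2.596 -0.603
v -2.506 -2.861 0.808
v -1.908 -2.44 -0.511
v -2.221 -2.705 0.901
v -1.757 -2.15 -0.423
v -2.07 -2.415 0.989
v -1.79 -1.818 -0.368
v -2.103 -2.083 1.044
v 2.85 2.015 -0.423
v 3.466 1.406 -0.98
v 2.194 0.674 0.32
v 2.81 0.065 -0.237
v 3.21 0.671 0.495
v 3.615 1.499 0.035
v 2.045 0.581 -0.695
v 2.45 1.409 -1.155
v 2.969 0.519 -1.148
v 3.688 0.575 -0.413
v 1.972 1.505 -0.247
v 2.691 1.561 0.488
v 2.927 3.576 -2.288
v 3.29 3.971 -2.972
v 4.813 3.044 -1.592
v 3.279 4.225 -2.748
v 3.215 4.38 -2.453
v 3.106 4.413 -2.133
v 2.97 4.319 -1.837
v 2.828 4.111 -1.609
v 2.7 3.822 -1.485
v 2.607 3.496 -1.483
v 2.563 3.182 -1.603
v 2.574 2.927 -1.828
v 2.639 2.772 -2.122
v 2.747 2.739 -2.442
v 2.883 2.834 -2.739
v 3.026 3.041 -2.966
v 3.153 3.33 -3.091
v 3.246 3.657 -3.093
v 4 -1.711 0.756
v 4.369 -1.858 1.333
v 4.228 -0.376 1.801
v 3.86 -0.229 1.224
v 4.589 -1.773 1.129
v 4.448 -0.291 1.598
v 4.693 -1.675 0.852
v 4.552 -0.194 1.32
v 4.659 -1.585 0.556
v 4.519 -0.103 1.024
v 4.495 -1.519 0.299
v 4.355 -0.038 0.767
v 4.233 -1.492 0.133
v 4.092 -0.01 0.601
v 3.925 -1.508 0.09
v 3.784 -0.026 0.558
v 3.632 -1.564 0.179
v 3.491 -0.082 0.647
v 3.412 -1.649 0.382
v 3.271 -0.167 0.851
v 3.308 -1.746 0.66
v 3.167 -0.265 1.128
v 3.341 -1.837 0.956
v 3.201 -0.355 1.424
v 3.505 -1.902 1.213
v 3.365 -0.421 1.681
v 3.768 -1.93 1.379
v 3.627 -0.448 1.847
v 4.076 -1.914 1.422
v 3.935 -0.432 1.89
f 2 1 4
f 2 4 3
f 4 1 5
f 4 5 3
f 5 1 6
f 5 6 3
f 6 1 7
f 6 7 3
f 7 1 8
f 7 8 3
f 8 1 9
f 8 9 3
f 9 1 10
f 9 10 3
f 10 1 11
f 10 11 3
f 11 1 12
f 11 12 3
f 12 1 13
f 12 13 3
f 13 1 14
f 13 14 3
f 14 1 15
f 14 15 3
f 15 1 16
f 15 16 3
f 16 1 17
f 16 17 3
f 17 1 18
f 17 18 3
f 18 1 2
f 18 2 3
f 20 19 23
f 20 23 21
f 21 23 24
f 21 24 22
f 23 19 25
f 23 25 24
f 24 25 26
f 24 26 22
f 25 19 27
f 25 27 26
f 26 27 28
f 26 28 22
f 27 19 29
f 27 29 28
f 28 29 30
f 28 30 22
f 29 19 31
f 29 31 30
f 30 31 32
f 30 32 22
f 31 19 33
f 31 33 32
f 32 33 34
f 32 34 22
f 33 19 35
f 33 35 34
f 34 35 36
f 34 36 22
f 35 19 37
f 35 37 36
f 36 37 38
f 36 38 22
f 37 19 39
f 37 39 38
f 38 39 40
f 38 40 22
f 39 19 41
f 39 41 40
f 40 41 42
f 40 42 22
f 41 19 20
f 41 20 42
f 42 20 21
f 42 21 22
f 43 54 48
f 43 48 44
f 43 44 50
f 43 50 53
f 43 53 54
f 44 48 52
f 48 54 47
f 54 53 45
f 53 50 49
f 50 44 51
f 46 52 47
f 46 47 45
f 46 45 49
f 46 49 51
f 46 51 52
f 47 52 48
f 45 47 54
f 49 45 53
f 51 49 50
f 52 51 44
f 56 55 58
f 56 58 57
f 58 55 59
f 58 59 57
f 59 55 60
f 59 60 57
f 60 55 61
f 60 61 57
f 61 55 62
f 61 62 57
f 62 55 63
f 62 63 57
f 63 55 64
f 63 64 57
f 64 55 65
f 64 65 57
f 65 55 66
f 65 66 57
f 66 55 67
f 66 67 57
f 67 55 68
f 67 68 57
f 68 55 69
f 68 69 57
f 69 55 70
f 69 70 57
f 70 55 71
f 70 71 57
f 71 55 72
f 71 72 57
f 72 55 56
f 72 56 57
f 74 73 77
f 74 77 75
f 75 77 78
f 75 78 76
f 77 73 79
f 77 79 78
f 78 79 80
f 78 80 76
f 79 73 81
f 79 81 80
f 80 81 82
f 80 82 76
f 81 73 83
f 81 83 82
f 82 83 84
f 82 84 76
f 83 73 85
f 83 85 84
f 84 85 86
f 84 86 76
f 85 73 87
f 85 87 86
f 86 87 88
f 86 88 76
f 87 73 89
f 87 89 88
f 88 89 90
f 88 90 76
f 89 73 91
f 89 91 90
f 90 91 92
f 90 92 76
f 91 73 93
f 91 93 92
f 92 93 94
f 92 94 76
f 93 73 95
f 93 95 94
f 94 95 96
f 94 96 76
f 95 73 97
f 95 97 96
f 96 97 98
f 96 98 76
f 97 73 99
f 97 99 98
f 98 99 100
f 98 100 76
f 99 73 101
f 99 101 100
f 100 101 102
f 100 102 76
f 101 73 74
f 101 74 102
f 102 74 75
f 102 75 76



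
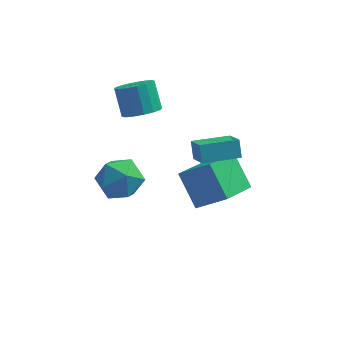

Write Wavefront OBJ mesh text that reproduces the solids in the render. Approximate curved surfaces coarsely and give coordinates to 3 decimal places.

v 1.125 0.209 -4.495
v 2.519 -0.152 -3.272
v 0.282 1.36 -3.196
v 1.677 0.999 -1.972
v 2.123 1.721 -5.188
v 3.518 1.36 -3.964
v 1.281 2.872 -3.888
v 2.675 2.511 -2.665
v -1.384 2.212 0.362
v -0.646 2.73 0.238
v -1.038 3.566 1.394
v -1.776 3.048 1.518
v -0.951 2.923 -0.006
v -1.343 3.759 1.151
v -1.356 2.953 -0.165
v -1.748 3.79 0.992
v -1.766 2.814 -0.203
v -2.159 3.65 0.953
v -2.09 2.537 -0.112
v -2.482 3.373 1.044
v -2.251 2.185 0.087
v -2.643 3.021 1.244
v -2.214 1.839 0.35
v -2.606 2.675 1.506
v -1.987 1.579 0.615
v -2.379 2.415 1.771
v -1.621 1.464 0.822
v -2.013 2.3 1.979
v -1.202 1.52 0.924
v -1.594 2.356 2.08
v -0.824 1.735 0.897
v -1.216 2.571 2.053
v -0.574 2.059 0.747
v -0.966 2.895 1.904
v -0.51 2.418 0.509
v -0.902 3.254 1.666
v -2.361 -1.197 0.298
v -1.329 -1.32 -0.186
v -2.531 -3.04 0.406
v -1.499 -3.163 -0.078
v -1.587 -2.737 0.982
v -1.482 -1.598 0.916
v -2.378 -2.762 -0.696
v -2.273 -1.623 -0.762
v -1.34 -2.287 -0.8
v -0.851 -2.272 0.237
v -3.009 -2.088 -0.017
v -2.52 -2.073 1.02
v 1.077 -0.996 0.509
v 1.498 -2.004 1.302
v 0.94 -0.488 1.227
v 1.361 -1.496 2.02
v 2.699 -0.404 0.4
v 3.12 -1.412 1.193
v 2.562 0.104 1.118
v 2.983 -0.904 1.911
f 2 4 1
f 5 2 1
f 1 4 3
f 3 5 1
f 2 8 4
f 6 2 5
f 6 8 2
f 4 8 3
f 7 5 3
f 3 8 7
f 7 6 5
f 8 6 7
f 10 9 13
f 10 13 11
f 11 13 14
f 11 14 12
f 13 9 15
f 13 15 14
f 14 15 16
f 14 16 12
f 15 9 17
f 15 17 16
f 16 17 18
f 16 18 12
f 17 9 19
f 17 19 18
f 18 19 20
f 18 20 12
f 19 9 21
f 19 21 20
f 20 21 22
f 20 22 12
f 21 9 23
f 21 23 22
f 22 23 24
f 22 24 12
f 23 9 25
f 23 25 24
f 24 25 26
f 24 26 12
f 25 9 27
f 25 27 26
f 26 27 28
f 26 28 12
f 27 9 29
f 27 29 28
f 28 29 30
f 28 30 12
f 29 9 31
f 29 31 30
f 30 31 32
f 30 32 12
f 31 9 33
f 31 33 32
f 32 33 34
f 32 34 12
f 33 9 35
f 33 35 34
f 34 35 36
f 34 36 12
f 35 9 10
f 35 10 36
f 36 10 11
f 36 11 12
f 37 48 42
f 37 42 38
f 37 38 44
f 37 44 47
f 37 47 48
f 38 42 46
f 42 48 41
f 48 47 39
f 47 44 43
f 44 38 45
f 40 46 41
f 40 41 39
f 40 39 43
f 40 43 45
f 40 45 46
f 41 46 42
f 39 41 48
f 43 39 47
f 45 43 44
f 46 45 38
f 50 52 49
f 53 50 49
f 49 52 51
f 51 53 49
f 50 56 52
f 54 50 53
f 54 56 50
f 52 56 51
f 55 53 51
f 51 56 55
f 55 54 53
f 56 54 55



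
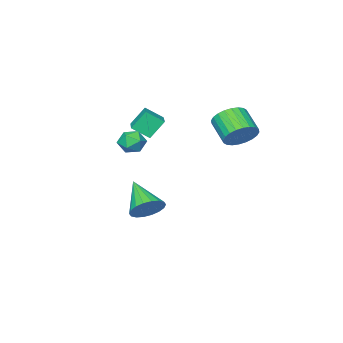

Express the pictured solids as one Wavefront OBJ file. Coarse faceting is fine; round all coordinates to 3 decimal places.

v 2.071 -2.711 2.688
v 1.408 -2.458 3.63
v 1.472 -2.084 2.097
v 0.808 -1.83 3.039
v 3.172 -1.29 3.081
v 2.508 -1.036 4.023
v 2.572 -0.662 2.49
v 1.909 -0.409 3.432
v 1.526 -2.153 -2.862
v 2.069 -1.8 -2.209
v 1.114 -3.747 -1.658
v 1.703 -1.638 -2.12
v 1.302 -1.579 -2.179
v 0.946 -1.633 -2.373
v 0.704 -1.79 -2.664
v 0.626 -2.019 -2.994
v 0.725 -2.275 -3.298
v 0.984 -2.506 -3.516
v 1.349 -2.667 -3.604
v 1.75 -2.727 -3.545
v 2.107 -2.673 -3.351
v 2.348 -2.515 -3.061
v 2.427 -2.286 -2.73
v 2.327 -2.031 -2.426
v -0.602 2.015 2.611
v 0.234 1.714 2.472
v -0.041 0.563 3.31
v -0.878 0.865 3.449
v 0.28 1.912 2.759
v 0.004 0.761 3.597
v 0.191 2.125 3.023
v -0.085 0.975 3.861
v -0.019 2.322 3.224
v -0.295 1.171 4.062
v -0.318 2.472 3.332
v -0.593 1.322 4.17
v -0.659 2.553 3.331
v -0.935 1.402 4.168
v -0.992 2.552 3.219
v -1.268 1.401 4.057
v -1.266 2.469 3.015
v -1.542 1.318 3.853
v -1.439 2.317 2.75
v -1.714 1.166 3.588
v -1.484 2.119 2.463
v -1.76 0.968 3.301
v -1.395 1.905 2.199
v -1.671 0.755 3.037
v -1.185 1.709 1.998
v -1.461 0.558 2.836
v -0.887 1.558 1.89
v -1.162 0.408 2.728
v -0.545 1.478 1.892
v -0.821 0.327 2.729
v -0.212 1.479 2.003
v -0.488 0.328 2.841
v 0.062 1.562 2.207
v -0.214 0.411 3.045
v 3.269 -0.526 1.858
v 3.906 -0.69 2.189
v 2.734 -1.41 2.451
v 3.371 -1.574 2.782
v 3.022 -0.947 2.945
v 3.352 -0.4 2.579
v 3.288 -1.7 2.061
v 3.618 -1.153 1.695
v 3.917 -1.415 2.315
v 3.753 -0.949 2.861
v 2.887 -1.151 1.779
v 2.723 -0.685 2.325
f 2 4 1
f 5 2 1
f 1 4 3
f 3 5 1
f 2 8 4
f 6 2 5
f 6 8 2
f 4 8 3
f 7 5 3
f 3 8 7
f 7 6 5
f 8 6 7
f 10 9 12
f 10 12 11
f 12 9 13
f 12 13 11
f 13 9 14
f 13 14 11
f 14 9 15
f 14 15 11
f 15 9 16
f 15 16 11
f 16 9 17
f 16 17 11
f 17 9 18
f 17 18 11
f 18 9 19
f 18 19 11
f 19 9 20
f 19 20 11
f 20 9 21
f 20 21 11
f 21 9 22
f 21 22 11
f 22 9 23
f 22 23 11
f 23 9 24
f 23 24 11
f 24 9 10
f 24 10 11
f 26 25 29
f 26 29 27
f 27 29 30
f 27 30 28
f 29 25 31
f 29 31 30
f 30 31 32
f 30 32 28
f 31 25 33
f 31 33 32
f 32 33 34
f 32 34 28
f 33 25 35
f 33 35 34
f 34 35 36
f 34 36 28
f 35 25 37
f 35 37 36
f 36 37 38
f 36 38 28
f 37 25 39
f 37 39 38
f 38 39 40
f 38 40 28
f 39 25 41
f 39 41 40
f 40 41 42
f 40 42 28
f 41 25 43
f 41 43 42
f 42 43 44
f 42 44 28
f 43 25 45
f 43 45 44
f 44 45 46
f 44 46 28
f 45 25 47
f 45 47 46
f 46 47 48
f 46 48 28
f 47 25 49
f 47 49 48
f 48 49 50
f 48 50 28
f 49 25 51
f 49 51 50
f 50 51 52
f 50 52 28
f 51 25 53
f 51 53 52
f 52 53 54
f 52 54 28
f 53 25 55
f 53 55 54
f 54 55 56
f 54 56 28
f 55 25 57
f 55 57 56
f 56 57 58
f 56 58 28
f 57 25 26
f 57 26 58
f 58 26 27
f 58 27 28
f 59 70 64
f 59 64 60
f 59 60 66
f 59 66 69
f 59 69 70
f 60 64 68
f 64 70 63
f 70 69 61
f 69 66 65
f 66 60 67
f 62 68 63
f 62 63 61
f 62 61 65
f 62 65 67
f 62 67 68
f 63 68 64
f 61 63 70
f 65 61 69
f 67 65 66
f 68 67 60



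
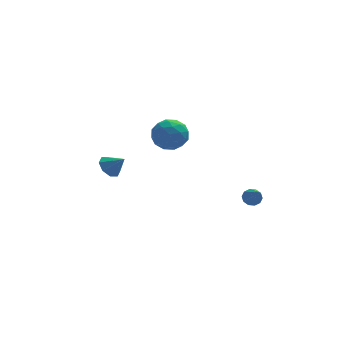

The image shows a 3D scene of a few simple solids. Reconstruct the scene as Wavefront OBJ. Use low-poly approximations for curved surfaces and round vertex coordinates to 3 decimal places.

v 3.171 -0.588 -0.343
v 3.519 -0.812 -0.64
v 3.229 -2.072 0.843
v 3.671 -0.636 -0.427
v 3.632 -0.442 -0.182
v 3.417 -0.303 0.002
v 3.107 -0.274 0.054
v 2.822 -0.364 -0.045
v 2.67 -0.54 -0.258
v 2.709 -0.734 -0.503
v 2.924 -0.873 -0.687
v 3.234 -0.902 -0.739
v -0.931 3.077 2.731
v -0.343 2.854 1.955
v -0.297 1.846 3.565
v 0.291 1.623 2.789
v 0.447 2.461 3.309
v 0.056 3.222 2.794
v -0.696 1.478 2.726
v -1.087 2.239 2.211
v -0.198 1.866 1.952
v 0.509 2.473 2.312
v -1.149 2.227 3.208
v -0.442 2.834 3.568
v -0.693 3.073 2.27
v 0.053 1.627 3.25
v 0.145 2.119 3.556
v 0.49 1.988 3.1
v -0.458 3.29 2.763
v -0.113 3.159 2.307
v 0.352 2.928 3.102
v -0.527 1.541 3.213
v -0.182 1.41 2.757
v -1.13 2.712 2.42
v -0.785 2.581 1.964
v -0.992 1.772 2.418
v -0.262 2.361 1.812
v 0.111 1.638 2.302
v -0.469 1.553 2.265
v -0.699 2 1.962
v 0.154 2.719 2.024
v 0.526 1.995 2.514
v 0.618 2.488 2.819
v 0.388 2.935 2.516
v 0.239 2.138 2.022
v -1.166 2.705 3.006
v -0.794 1.981 3.496
v -1.028 1.765 3.004
v -1.258 2.212 2.701
v -0.751 3.062 3.218
v -0.378 2.339 3.708
v 0.059 2.7 3.558
v -0.171 3.147 3.255
v -0.879 2.562 3.498
v -3.86 -1.741 3.114
v -3.539 -2.06 2.62
v -3.22 -2.139 3.786
v -3.346 -1.594 2.711
v -3.453 -1.214 3.038
v -3.799 -1.143 3.41
v -4.181 -1.422 3.608
v -4.375 -1.888 3.517
v -4.267 -2.268 3.19
v -3.921 -2.339 2.818
f 2 1 4
f 2 4 3
f 4 1 5
f 4 5 3
f 5 1 6
f 5 6 3
f 6 1 7
f 6 7 3
f 7 1 8
f 7 8 3
f 8 1 9
f 8 9 3
f 9 1 10
f 9 10 3
f 10 1 11
f 10 11 3
f 11 1 12
f 11 12 3
f 12 1 2
f 12 2 3
f 13 50 29
f 50 24 53
f 29 53 18
f 50 53 29
f 13 29 25
f 29 18 30
f 25 30 14
f 29 30 25
f 13 25 34
f 25 14 35
f 34 35 20
f 25 35 34
f 13 34 46
f 34 20 49
f 46 49 23
f 34 49 46
f 13 46 50
f 46 23 54
f 50 54 24
f 46 54 50
f 14 30 41
f 30 18 44
f 41 44 22
f 30 44 41
f 18 53 31
f 53 24 52
f 31 52 17
f 53 52 31
f 24 54 51
f 54 23 47
f 51 47 15
f 54 47 51
f 23 49 48
f 49 20 36
f 48 36 19
f 49 36 48
f 20 35 40
f 35 14 37
f 40 37 21
f 35 37 40
f 16 42 28
f 42 22 43
f 28 43 17
f 42 43 28
f 16 28 26
f 28 17 27
f 26 27 15
f 28 27 26
f 16 26 33
f 26 15 32
f 33 32 19
f 26 32 33
f 16 33 38
f 33 19 39
f 38 39 21
f 33 39 38
f 16 38 42
f 38 21 45
f 42 45 22
f 38 45 42
f 17 43 31
f 43 22 44
f 31 44 18
f 43 44 31
f 15 27 51
f 27 17 52
f 51 52 24
f 27 52 51
f 19 32 48
f 32 15 47
f 48 47 23
f 32 47 48
f 21 39 40
f 39 19 36
f 40 36 20
f 39 36 40
f 22 45 41
f 45 21 37
f 41 37 14
f 45 37 41
f 56 55 58
f 56 58 57
f 58 55 59
f 58 59 57
f 59 55 60
f 59 60 57
f 60 55 61
f 60 61 57
f 61 55 62
f 61 62 57
f 62 55 63
f 62 63 57
f 63 55 64
f 63 64 57
f 64 55 56
f 64 56 57



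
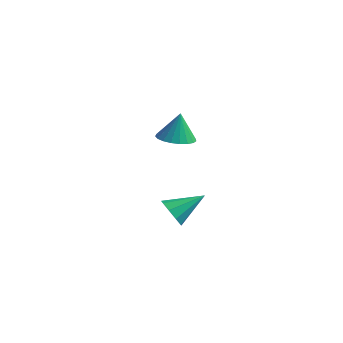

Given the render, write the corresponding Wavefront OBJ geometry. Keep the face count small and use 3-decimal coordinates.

v -1.062 -1.421 -0.38
v -0.697 -1.387 -0.892
v -0.278 -0.499 0.24
v -1.016 -1.098 -0.919
v -1.356 -0.96 -0.693
v -1.559 -1.038 -0.321
v -1.529 -1.295 0.024
v -1.281 -1.611 0.179
v -0.93 -1.838 0.073
v -0.641 -1.87 -0.245
v -0.549 -1.692 -0.626
v -3.513 3.305 0.06
v -2.754 3.26 0.056
v -3.487 3.615 1.22
v -2.802 3.562 -0.024
v -2.973 3.819 -0.089
v -3.238 3.988 -0.128
v -3.549 4.039 -0.135
v -3.855 3.963 -0.108
v -4.101 3.773 -0.052
v -4.246 3.502 0.024
v -4.264 3.197 0.106
v -4.152 2.911 0.18
v -3.929 2.693 0.233
v -3.635 2.581 0.257
v -3.319 2.594 0.246
v -3.037 2.73 0.204
v -2.837 2.965 0.136
f 2 1 4
f 2 4 3
f 4 1 5
f 4 5 3
f 5 1 6
f 5 6 3
f 6 1 7
f 6 7 3
f 7 1 8
f 7 8 3
f 8 1 9
f 8 9 3
f 9 1 10
f 9 10 3
f 10 1 11
f 10 11 3
f 11 1 2
f 11 2 3
f 13 12 15
f 13 15 14
f 15 12 16
f 15 16 14
f 16 12 17
f 16 17 14
f 17 12 18
f 17 18 14
f 18 12 19
f 18 19 14
f 19 12 20
f 19 20 14
f 20 12 21
f 20 21 14
f 21 12 22
f 21 22 14
f 22 12 23
f 22 23 14
f 23 12 24
f 23 24 14
f 24 12 25
f 24 25 14
f 25 12 26
f 25 26 14
f 26 12 27
f 26 27 14
f 27 12 28
f 27 28 14
f 28 12 13
f 28 13 14



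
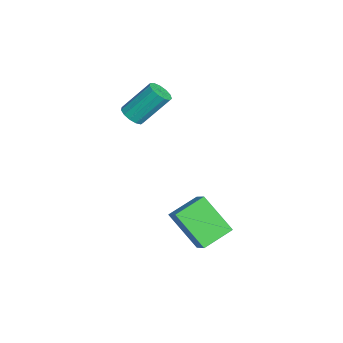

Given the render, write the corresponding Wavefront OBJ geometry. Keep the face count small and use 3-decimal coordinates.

v -3.873 -1.754 1.917
v -3.36 -1.636 1.855
v -3.453 -0.589 3.061
v -3.967 -0.706 3.123
v -3.512 -1.448 1.679
v -3.605 -0.4 2.885
v -3.778 -1.356 1.579
v -3.871 -0.309 2.785
v -4.075 -1.391 1.587
v -4.168 -0.344 2.793
v -4.307 -1.541 1.699
v -4.4 -0.494 2.905
v -4.402 -1.758 1.88
v -4.495 -0.711 3.086
v -4.329 -1.974 2.073
v -4.422 -0.927 3.279
v -4.112 -2.12 2.217
v -4.205 -1.073 3.423
v -3.818 -2.15 2.265
v -3.912 -1.102 3.471
v -3.543 -2.053 2.203
v -3.636 -1.006 3.409
v -3.372 -1.862 2.05
v -3.465 -0.815 3.256
v -0.025 0.379 -2.515
v -0.734 -0.593 -1.23
v -0.661 1.424 -2.074
v -1.37 0.452 -0.79
v 0.71 0.588 -1.95
v 0.001 -0.384 -0.666
v 0.074 1.633 -1.51
v -0.635 0.661 -0.225
f 2 1 5
f 2 5 3
f 3 5 6
f 3 6 4
f 5 1 7
f 5 7 6
f 6 7 8
f 6 8 4
f 7 1 9
f 7 9 8
f 8 9 10
f 8 10 4
f 9 1 11
f 9 11 10
f 10 11 12
f 10 12 4
f 11 1 13
f 11 13 12
f 12 13 14
f 12 14 4
f 13 1 15
f 13 15 14
f 14 15 16
f 14 16 4
f 15 1 17
f 15 17 16
f 16 17 18
f 16 18 4
f 17 1 19
f 17 19 18
f 18 19 20
f 18 20 4
f 19 1 21
f 19 21 20
f 20 21 22
f 20 22 4
f 21 1 23
f 21 23 22
f 22 23 24
f 22 24 4
f 23 1 2
f 23 2 24
f 24 2 3
f 24 3 4
f 26 28 25
f 29 26 25
f 25 28 27
f 27 29 25
f 26 32 28
f 30 26 29
f 30 32 26
f 28 32 27
f 31 29 27
f 27 32 31
f 31 30 29
f 32 30 31



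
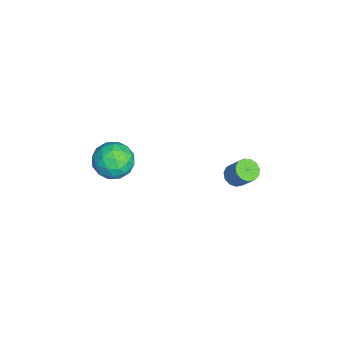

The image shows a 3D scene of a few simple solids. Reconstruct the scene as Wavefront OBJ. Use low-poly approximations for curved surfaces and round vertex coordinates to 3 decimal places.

v -3.956 -3.043 4.056
v -3.066 -2.313 3.931
v -3.154 -4.227 2.849
v -2.264 -3.497 2.724
v -2.418 -4.057 3.725
v -2.913 -3.325 4.471
v -3.307 -3.215 2.309
v -3.802 -2.483 3.055
v -2.665 -2.42 2.852
v -2.116 -2.94 3.727
v -4.104 -3.6 3.053
v -3.555 -4.12 3.928
v -3.581 -2.574 4.1
v -2.639 -3.966 2.68
v -2.729 -4.295 3.269
v -2.206 -3.866 3.195
v -3.491 -3.169 4.417
v -2.969 -2.74 4.343
v -2.588 -3.765 4.222
v -3.251 -3.8 2.437
v -2.729 -3.371 2.363
v -4.014 -2.674 3.585
v -3.491 -2.245 3.511
v -3.632 -2.775 2.558
v -2.823 -2.208 3.392
v -2.352 -2.904 2.682
v -2.964 -2.738 2.438
v -3.256 -2.308 2.877
v -2.5 -2.514 3.906
v -2.029 -3.21 3.196
v -2.119 -3.538 3.785
v -2.41 -3.108 4.223
v -2.264 -2.576 3.271
v -4.191 -3.33 3.584
v -3.72 -4.026 2.874
v -3.81 -3.432 2.557
v -4.101 -3.002 2.995
v -3.868 -3.636 4.098
v -3.397 -4.332 3.388
v -2.964 -4.232 3.903
v -3.256 -3.802 4.342
v -3.956 -3.964 3.509
v -3.787 2.863 1.456
v -3.202 2.545 1.319
v -2.627 3.118 2.448
v -3.213 3.437 2.584
v -3.186 2.883 1.139
v -2.611 3.456 2.268
v -3.36 3.215 1.06
v -2.786 3.788 2.188
v -3.671 3.435 1.106
v -3.096 4.008 2.235
v -4.018 3.474 1.263
v -3.443 4.047 2.392
v -4.292 3.319 1.482
v -3.717 3.892 2.61
v -4.406 3.019 1.692
v -3.831 3.592 2.82
v -4.323 2.67 1.827
v -3.749 3.243 2.955
v -4.071 2.383 1.844
v -3.496 2.956 2.973
v -3.728 2.248 1.738
v -3.153 2.821 2.867
v -3.404 2.308 1.543
v -2.83 2.881 2.671
f 1 38 17
f 38 12 41
f 17 41 6
f 38 41 17
f 1 17 13
f 17 6 18
f 13 18 2
f 17 18 13
f 1 13 22
f 13 2 23
f 22 23 8
f 13 23 22
f 1 22 34
f 22 8 37
f 34 37 11
f 22 37 34
f 1 34 38
f 34 11 42
f 38 42 12
f 34 42 38
f 2 18 29
f 18 6 32
f 29 32 10
f 18 32 29
f 6 41 19
f 41 12 40
f 19 40 5
f 41 40 19
f 12 42 39
f 42 11 35
f 39 35 3
f 42 35 39
f 11 37 36
f 37 8 24
f 36 24 7
f 37 24 36
f 8 23 28
f 23 2 25
f 28 25 9
f 23 25 28
f 4 30 16
f 30 10 31
f 16 31 5
f 30 31 16
f 4 16 14
f 16 5 15
f 14 15 3
f 16 15 14
f 4 14 21
f 14 3 20
f 21 20 7
f 14 20 21
f 4 21 26
f 21 7 27
f 26 27 9
f 21 27 26
f 4 26 30
f 26 9 33
f 30 33 10
f 26 33 30
f 5 31 19
f 31 10 32
f 19 32 6
f 31 32 19
f 3 15 39
f 15 5 40
f 39 40 12
f 15 40 39
f 7 20 36
f 20 3 35
f 36 35 11
f 20 35 36
f 9 27 28
f 27 7 24
f 28 24 8
f 27 24 28
f 10 33 29
f 33 9 25
f 29 25 2
f 33 25 29
f 44 43 47
f 44 47 45
f 45 47 48
f 45 48 46
f 47 43 49
f 47 49 48
f 48 49 50
f 48 50 46
f 49 43 51
f 49 51 50
f 50 51 52
f 50 52 46
f 51 43 53
f 51 53 52
f 52 53 54
f 52 54 46
f 53 43 55
f 53 55 54
f 54 55 56
f 54 56 46
f 55 43 57
f 55 57 56
f 56 57 58
f 56 58 46
f 57 43 59
f 57 59 58
f 58 59 60
f 58 60 46
f 59 43 61
f 59 61 60
f 60 61 62
f 60 62 46
f 61 43 63
f 61 63 62
f 62 63 64
f 62 64 46
f 63 43 65
f 63 65 64
f 64 65 66
f 64 66 46
f 65 43 44
f 65 44 66
f 66 44 45
f 66 45 46



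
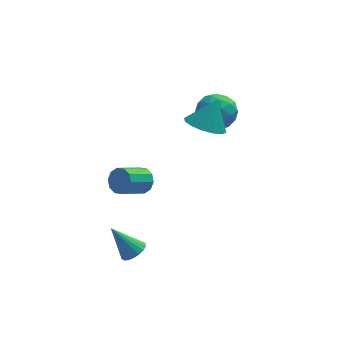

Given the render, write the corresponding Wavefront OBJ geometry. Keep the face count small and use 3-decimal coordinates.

v 1.602 1.01 1.366
v 2.553 0.595 1.107
v 2.218 1.53 2.794
v 2.565 1.113 0.912
v 2.319 1.604 0.84
v 1.88 1.936 0.908
v 1.367 2.019 1.099
v 0.917 1.832 1.362
v 0.65 1.424 1.626
v 0.638 0.906 1.82
v 0.885 0.415 1.893
v 1.323 0.084 1.824
v 1.836 0 1.633
v 2.287 0.187 1.37
v -2.107 -3.265 -3.898
v -1.541 -3.063 -3.559
v -3.113 -2.855 -2.462
v -1.634 -2.805 -3.698
v -1.82 -2.638 -3.876
v -2.063 -2.596 -4.059
v -2.315 -2.686 -4.209
v -2.526 -2.891 -4.298
v -2.654 -3.17 -4.308
v -2.673 -3.468 -4.236
v -2.58 -3.726 -4.098
v -2.394 -3.892 -3.919
v -2.151 -3.935 -3.737
v -1.899 -3.845 -3.586
v -1.688 -3.64 -3.497
v -1.561 -3.361 -3.487
v -1.455 0.221 -1.854
v -0.986 0.107 -1.293
v -2.096 -0.676 -0.525
v -2.565 -0.561 -1.086
v -1.208 0.499 -1.214
v -2.318 -0.284 -0.446
v -1.524 0.785 -1.379
v -2.634 0.002 -0.611
v -1.814 0.856 -1.726
v -2.924 0.073 -0.958
v -1.967 0.684 -2.121
v -3.076 -0.098 -1.353
v -1.924 0.336 -2.415
v -3.034 -0.447 -1.647
v -1.702 -0.056 -2.494
v -2.812 -0.839 -1.726
v -1.386 -0.342 -2.329
v -2.496 -1.125 -1.561
v -1.096 -0.413 -1.982
v -2.206 -1.196 -1.214
v -0.944 -0.242 -1.587
v -2.053 -1.024 -0.819
v 1.397 3.266 0.424
v 1.85 3.588 1.378
v 2.85 2.292 0.062
v 3.303 2.614 1.016
v 2.432 1.937 1.02
v 1.533 2.538 1.244
v 3.167 3.342 0.196
v 2.268 3.943 0.42
v 2.944 3.634 1.237
v 2.49 2.766 1.746
v 2.21 3.114 -0.306
v 1.756 2.246 0.203
v 1.496 3.512 0.933
v 3.204 2.368 0.507
v 2.692 1.97 0.509
v 2.958 2.159 1.07
v 1.31 2.895 0.854
v 1.576 3.085 1.415
v 1.918 2.114 1.204
v 3.124 2.795 0.025
v 3.39 2.985 0.586
v 1.742 3.721 0.37
v 2.008 3.91 0.931
v 2.782 3.766 0.236
v 2.405 3.729 1.411
v 3.26 3.157 1.198
v 3.179 3.584 0.716
v 2.651 3.938 0.848
v 2.138 3.218 1.71
v 2.993 2.646 1.497
v 2.48 2.248 1.499
v 1.952 2.602 1.631
v 2.781 3.246 1.627
v 1.707 3.234 -0.057
v 2.562 2.662 -0.27
v 2.748 3.278 -0.191
v 2.22 3.632 -0.059
v 1.44 2.723 0.242
v 2.295 2.151 0.029
v 2.049 1.942 0.592
v 1.521 2.296 0.724
v 1.919 2.634 -0.187
f 2 1 4
f 2 4 3
f 4 1 5
f 4 5 3
f 5 1 6
f 5 6 3
f 6 1 7
f 6 7 3
f 7 1 8
f 7 8 3
f 8 1 9
f 8 9 3
f 9 1 10
f 9 10 3
f 10 1 11
f 10 11 3
f 11 1 12
f 11 12 3
f 12 1 13
f 12 13 3
f 13 1 14
f 13 14 3
f 14 1 2
f 14 2 3
f 16 15 18
f 16 18 17
f 18 15 19
f 18 19 17
f 19 15 20
f 19 20 17
f 20 15 21
f 20 21 17
f 21 15 22
f 21 22 17
f 22 15 23
f 22 23 17
f 23 15 24
f 23 24 17
f 24 15 25
f 24 25 17
f 25 15 26
f 25 26 17
f 26 15 27
f 26 27 17
f 27 15 28
f 27 28 17
f 28 15 29
f 28 29 17
f 29 15 30
f 29 30 17
f 30 15 16
f 30 16 17
f 32 31 35
f 32 35 33
f 33 35 36
f 33 36 34
f 35 31 37
f 35 37 36
f 36 37 38
f 36 38 34
f 37 31 39
f 37 39 38
f 38 39 40
f 38 40 34
f 39 31 41
f 39 41 40
f 40 41 42
f 40 42 34
f 41 31 43
f 41 43 42
f 42 43 44
f 42 44 34
f 43 31 45
f 43 45 44
f 44 45 46
f 44 46 34
f 45 31 47
f 45 47 46
f 46 47 48
f 46 48 34
f 47 31 49
f 47 49 48
f 48 49 50
f 48 50 34
f 49 31 51
f 49 51 50
f 50 51 52
f 50 52 34
f 51 31 32
f 51 32 52
f 52 32 33
f 52 33 34
f 53 90 69
f 90 64 93
f 69 93 58
f 90 93 69
f 53 69 65
f 69 58 70
f 65 70 54
f 69 70 65
f 53 65 74
f 65 54 75
f 74 75 60
f 65 75 74
f 53 74 86
f 74 60 89
f 86 89 63
f 74 89 86
f 53 86 90
f 86 63 94
f 90 94 64
f 86 94 90
f 54 70 81
f 70 58 84
f 81 84 62
f 70 84 81
f 58 93 71
f 93 64 92
f 71 92 57
f 93 92 71
f 64 94 91
f 94 63 87
f 91 87 55
f 94 87 91
f 63 89 88
f 89 60 76
f 88 76 59
f 89 76 88
f 60 75 80
f 75 54 77
f 80 77 61
f 75 77 80
f 56 82 68
f 82 62 83
f 68 83 57
f 82 83 68
f 56 68 66
f 68 57 67
f 66 67 55
f 68 67 66
f 56 66 73
f 66 55 72
f 73 72 59
f 66 72 73
f 56 73 78
f 73 59 79
f 78 79 61
f 73 79 78
f 56 78 82
f 78 61 85
f 82 85 62
f 78 85 82
f 57 83 71
f 83 62 84
f 71 84 58
f 83 84 71
f 55 67 91
f 67 57 92
f 91 92 64
f 67 92 91
f 59 72 88
f 72 55 87
f 88 87 63
f 72 87 88
f 61 79 80
f 79 59 76
f 80 76 60
f 79 76 80
f 62 85 81
f 85 61 77
f 81 77 54
f 85 77 81



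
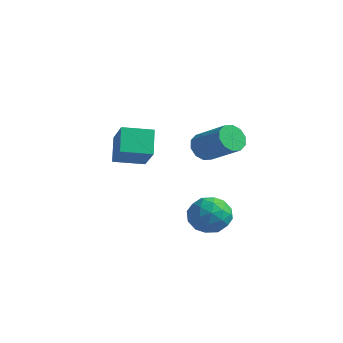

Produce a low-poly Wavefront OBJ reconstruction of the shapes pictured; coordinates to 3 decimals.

v 1.842 3.215 3.462
v 2.198 2.818 2.892
v 3.873 2.828 3.929
v 3.518 3.225 4.498
v 2.251 3.288 2.801
v 3.926 3.299 3.838
v 2.148 3.731 2.963
v 3.823 3.741 3.999
v 1.929 3.976 3.315
v 3.604 3.986 4.352
v 1.676 3.931 3.723
v 3.351 3.941 4.76
v 1.487 3.612 4.031
v 3.162 3.622 5.068
v 1.434 3.141 4.122
v 3.109 3.152 5.159
v 1.537 2.699 3.961
v 3.212 2.709 4.997
v 1.756 2.454 3.608
v 3.431 2.464 4.645
v 2.009 2.499 3.2
v 3.684 2.509 4.237
v 3.047 1.768 0.94
v 3.614 2.303 0.218
v 4.126 0.437 0.802
v 4.693 0.972 0.08
v 4.69 1.288 1.094
v 4.024 2.111 1.179
v 3.716 0.629 -0.159
v 3.05 1.452 -0.074
v 4.028 1.599 -0.461
v 4.63 2.006 0.314
v 3.11 0.734 0.706
v 3.712 1.141 1.481
v 3.236 2.152 0.591
v 4.504 0.588 0.429
v 4.502 0.774 1.025
v 4.836 1.088 0.6
v 3.477 2.039 1.156
v 3.81 2.353 0.732
v 4.442 1.757 1.247
v 3.93 0.387 0.288
v 4.263 0.701 -0.136
v 2.904 1.652 0.42
v 3.238 1.966 -0.005
v 3.298 0.983 -0.227
v 3.812 2.053 -0.232
v 4.446 1.271 -0.313
v 3.872 1.069 -0.454
v 3.481 1.553 -0.404
v 4.166 2.292 0.223
v 4.8 1.51 0.142
v 4.799 1.696 0.738
v 4.407 2.179 0.788
v 4.409 1.878 -0.176
v 2.94 1.23 0.878
v 3.574 0.448 0.797
v 3.333 0.561 0.232
v 2.941 1.044 0.282
v 3.294 1.469 1.333
v 3.928 0.687 1.252
v 4.259 1.187 1.424
v 3.868 1.671 1.474
v 3.331 0.862 1.196
v -1.934 1.242 2.078
v -2.595 2.002 3.176
v -1.004 2.417 1.825
v -1.664 3.177 2.923
v -0.756 0.563 3.257
v -1.416 1.323 4.355
v 0.175 1.738 3.004
v -0.486 2.498 4.102
f 2 1 5
f 2 5 3
f 3 5 6
f 3 6 4
f 5 1 7
f 5 7 6
f 6 7 8
f 6 8 4
f 7 1 9
f 7 9 8
f 8 9 10
f 8 10 4
f 9 1 11
f 9 11 10
f 10 11 12
f 10 12 4
f 11 1 13
f 11 13 12
f 12 13 14
f 12 14 4
f 13 1 15
f 13 15 14
f 14 15 16
f 14 16 4
f 15 1 17
f 15 17 16
f 16 17 18
f 16 18 4
f 17 1 19
f 17 19 18
f 18 19 20
f 18 20 4
f 19 1 21
f 19 21 20
f 20 21 22
f 20 22 4
f 21 1 2
f 21 2 22
f 22 2 3
f 22 3 4
f 23 60 39
f 60 34 63
f 39 63 28
f 60 63 39
f 23 39 35
f 39 28 40
f 35 40 24
f 39 40 35
f 23 35 44
f 35 24 45
f 44 45 30
f 35 45 44
f 23 44 56
f 44 30 59
f 56 59 33
f 44 59 56
f 23 56 60
f 56 33 64
f 60 64 34
f 56 64 60
f 24 40 51
f 40 28 54
f 51 54 32
f 40 54 51
f 28 63 41
f 63 34 62
f 41 62 27
f 63 62 41
f 34 64 61
f 64 33 57
f 61 57 25
f 64 57 61
f 33 59 58
f 59 30 46
f 58 46 29
f 59 46 58
f 30 45 50
f 45 24 47
f 50 47 31
f 45 47 50
f 26 52 38
f 52 32 53
f 38 53 27
f 52 53 38
f 26 38 36
f 38 27 37
f 36 37 25
f 38 37 36
f 26 36 43
f 36 25 42
f 43 42 29
f 36 42 43
f 26 43 48
f 43 29 49
f 48 49 31
f 43 49 48
f 26 48 52
f 48 31 55
f 52 55 32
f 48 55 52
f 27 53 41
f 53 32 54
f 41 54 28
f 53 54 41
f 25 37 61
f 37 27 62
f 61 62 34
f 37 62 61
f 29 42 58
f 42 25 57
f 58 57 33
f 42 57 58
f 31 49 50
f 49 29 46
f 50 46 30
f 49 46 50
f 32 55 51
f 55 31 47
f 51 47 24
f 55 47 51
f 66 68 65
f 69 66 65
f 65 68 67
f 67 69 65
f 66 72 68
f 70 66 69
f 70 72 66
f 68 72 67
f 71 69 67
f 67 72 71
f 71 70 69
f 72 70 71

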